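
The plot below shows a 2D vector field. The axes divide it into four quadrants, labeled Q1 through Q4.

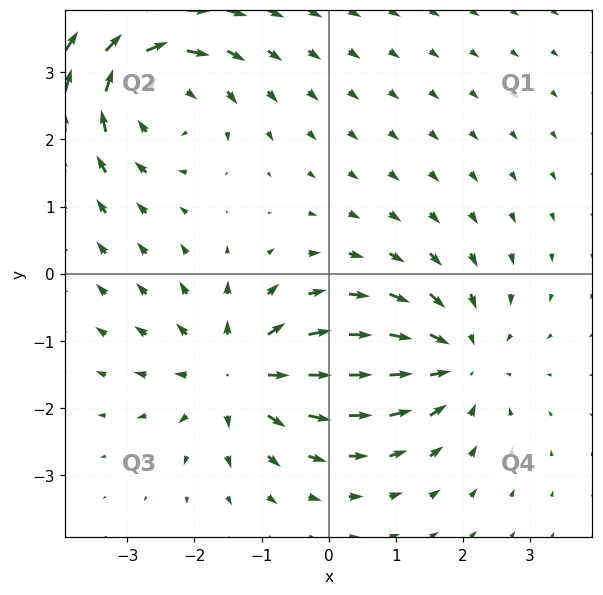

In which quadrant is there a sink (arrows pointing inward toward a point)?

Q4

The sink sits at approximately (1.9, -1.3), which lies in quadrant Q4. The divergence there is about -4, negative as expected for a sink.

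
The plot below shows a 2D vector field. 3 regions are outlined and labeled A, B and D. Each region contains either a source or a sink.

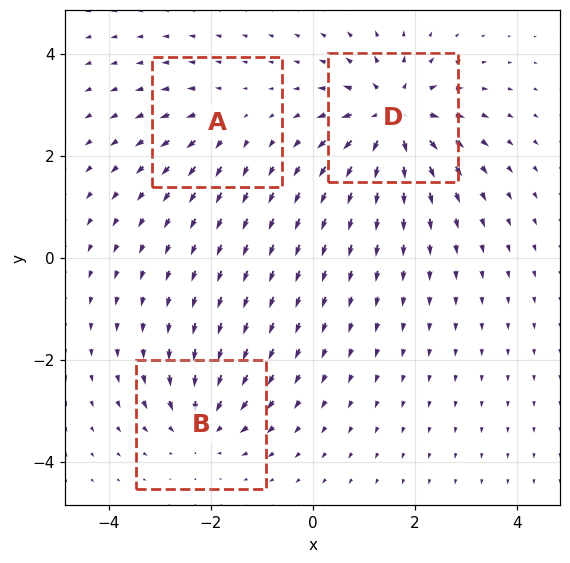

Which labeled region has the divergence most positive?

D

Divergence at each region's feature centre — A: about +3, B: about -4, D: about +6. Region D is most positive.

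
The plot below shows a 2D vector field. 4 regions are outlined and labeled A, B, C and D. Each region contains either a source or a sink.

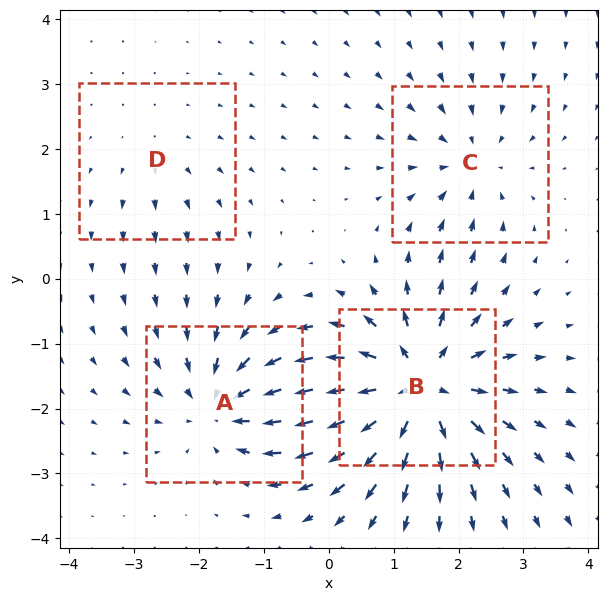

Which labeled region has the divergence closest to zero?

D

Divergence at each region's feature centre — A: about -5, B: about +8, C: about -4, D: about +2. Region D is closest to zero.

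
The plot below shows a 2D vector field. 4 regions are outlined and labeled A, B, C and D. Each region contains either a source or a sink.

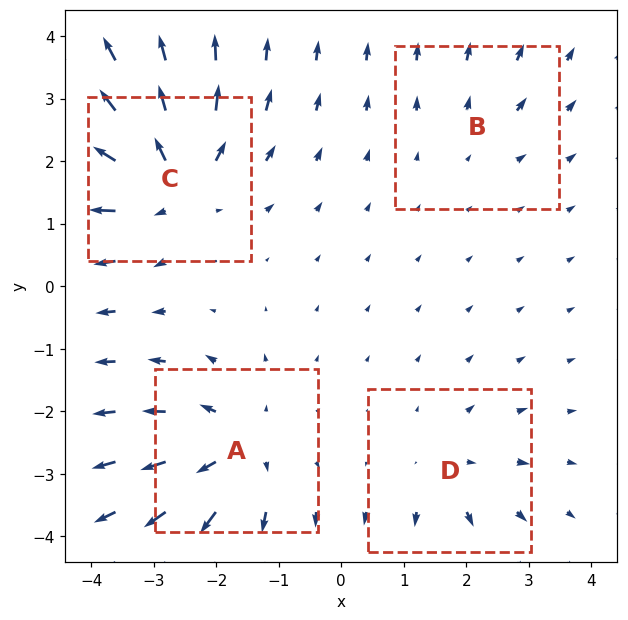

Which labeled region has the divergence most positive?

Divergence at each region's feature centre — A: about +5, B: about +2, C: about +7, D: about +3. Region C is most positive.

C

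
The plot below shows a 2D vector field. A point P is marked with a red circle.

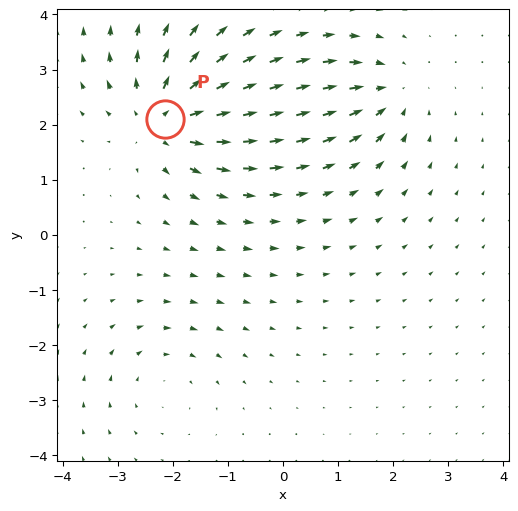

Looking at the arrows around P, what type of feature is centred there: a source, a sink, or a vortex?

source

At P (-2.1, 2.1) the arrows spread outward. Divergence about +5, curl ≈0 — positive divergence with near-zero curl is a source.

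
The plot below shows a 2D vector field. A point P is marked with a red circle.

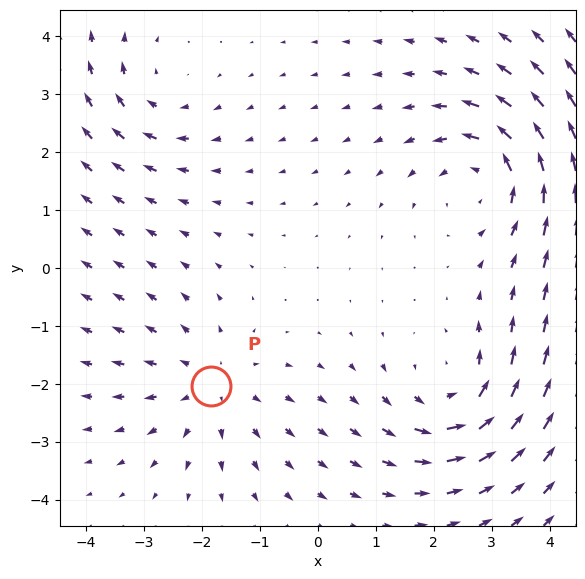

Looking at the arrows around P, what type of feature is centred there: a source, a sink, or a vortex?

At P (-1.8, -2.0) the arrows spread outward. Divergence about +3, curl ≈0 — positive divergence with near-zero curl is a source.

source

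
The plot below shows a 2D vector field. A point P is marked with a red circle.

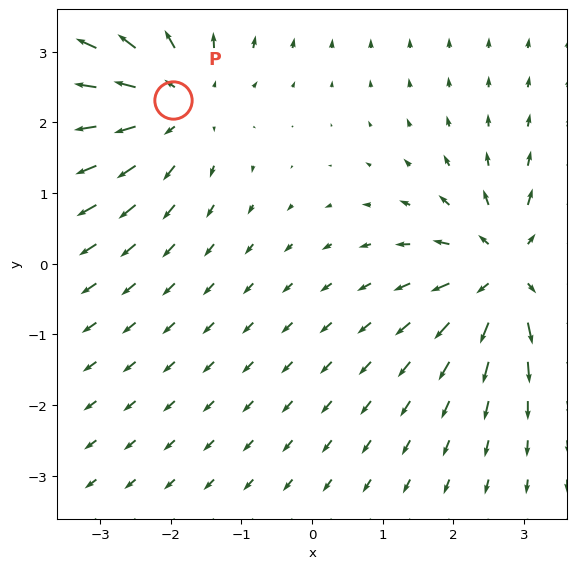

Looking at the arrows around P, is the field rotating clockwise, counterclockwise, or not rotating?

not rotating

Near P at (-2.0, 2.3) the arrows show no circulation. The curl there is ≈0.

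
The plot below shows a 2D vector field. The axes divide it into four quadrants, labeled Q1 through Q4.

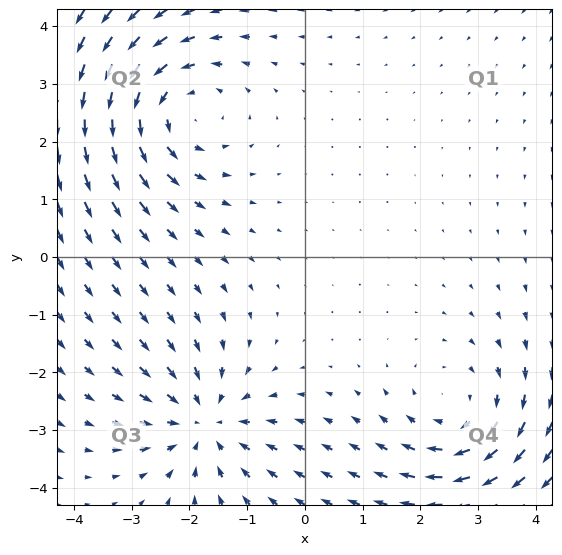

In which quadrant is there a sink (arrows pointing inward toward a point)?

The sink sits at approximately (-1.7, -2.9), which lies in quadrant Q3. The divergence there is about -3, negative as expected for a sink.

Q3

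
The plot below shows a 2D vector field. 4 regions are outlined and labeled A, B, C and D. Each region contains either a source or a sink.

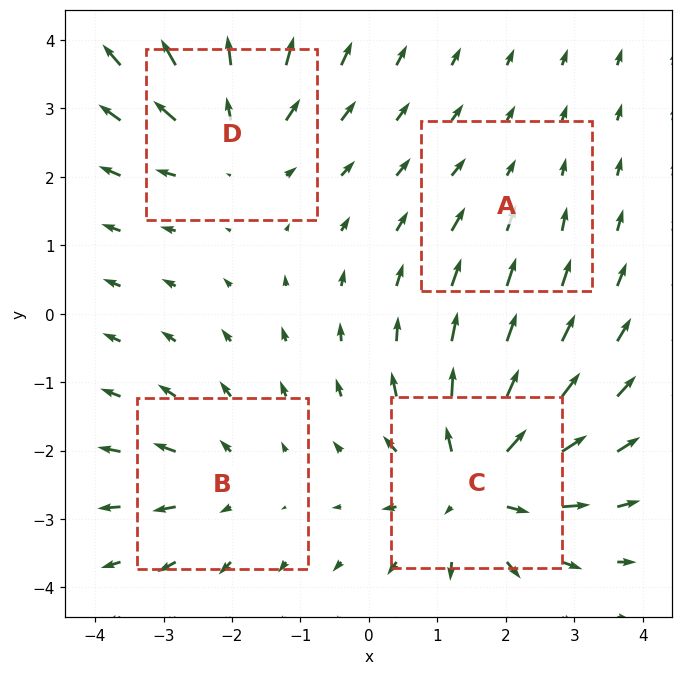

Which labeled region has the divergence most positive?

C

Divergence at each region's feature centre — A: about -2, B: about +3, C: about +7, D: about +5. Region C is most positive.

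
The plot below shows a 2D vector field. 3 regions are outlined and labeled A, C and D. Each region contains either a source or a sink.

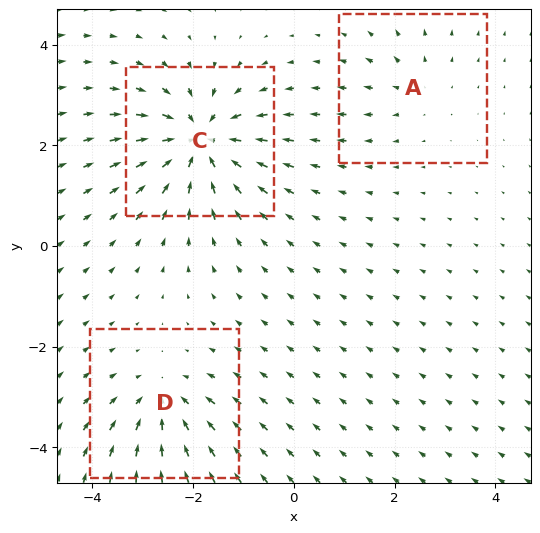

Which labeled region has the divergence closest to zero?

A

Divergence at each region's feature centre — A: about +2, C: about -6, D: about -4. Region A is closest to zero.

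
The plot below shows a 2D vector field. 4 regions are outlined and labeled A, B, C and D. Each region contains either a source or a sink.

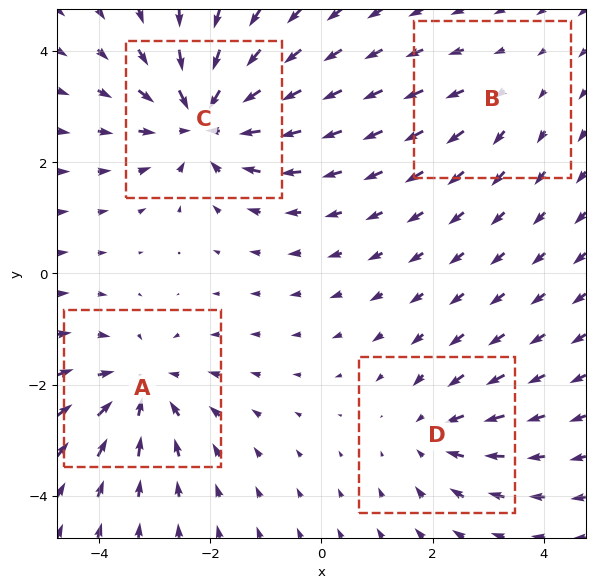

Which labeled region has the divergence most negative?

C

Divergence at each region's feature centre — A: about -4, B: about +2, C: about -6, D: about -3. Region C is most negative.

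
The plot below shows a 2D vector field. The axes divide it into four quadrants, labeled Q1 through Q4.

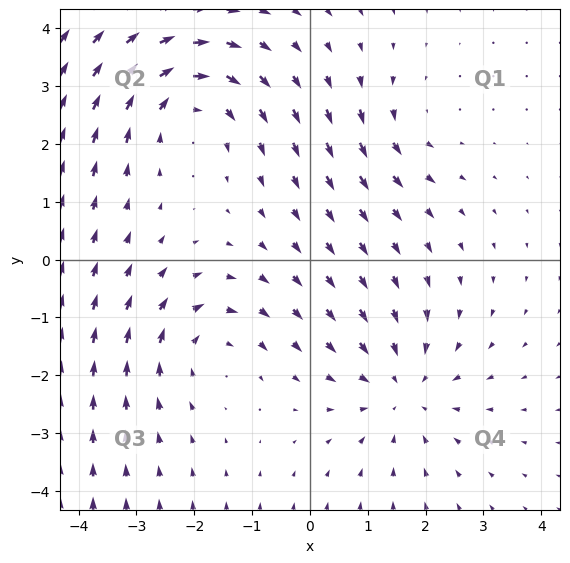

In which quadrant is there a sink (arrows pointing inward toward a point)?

The sink sits at approximately (1.6, -2.3), which lies in quadrant Q4. The divergence there is about -4, negative as expected for a sink.

Q4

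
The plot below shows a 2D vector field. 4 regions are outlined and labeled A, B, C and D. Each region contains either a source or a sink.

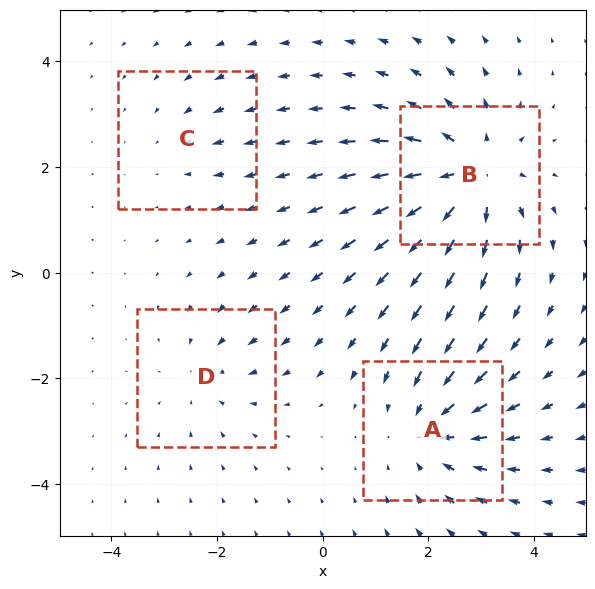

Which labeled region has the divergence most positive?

Divergence at each region's feature centre — A: about -4, B: about +6, C: about -2, D: about -3. Region B is most positive.

B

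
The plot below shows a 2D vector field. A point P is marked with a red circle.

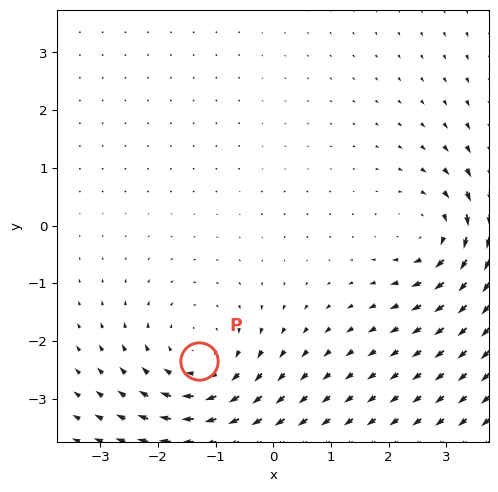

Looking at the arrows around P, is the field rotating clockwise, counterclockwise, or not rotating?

clockwise

Near P at (-1.3, -2.3) the arrows circulate clockwise. The curl (z-component) there is about -3; negative curl means clockwise rotation.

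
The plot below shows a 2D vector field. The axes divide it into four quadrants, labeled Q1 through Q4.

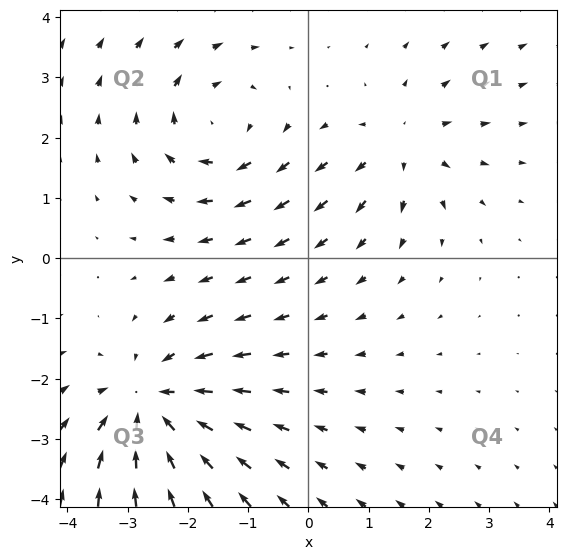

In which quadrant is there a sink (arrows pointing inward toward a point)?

The sink sits at approximately (-2.6, -2.5), which lies in quadrant Q3. The divergence there is about -4, negative as expected for a sink.

Q3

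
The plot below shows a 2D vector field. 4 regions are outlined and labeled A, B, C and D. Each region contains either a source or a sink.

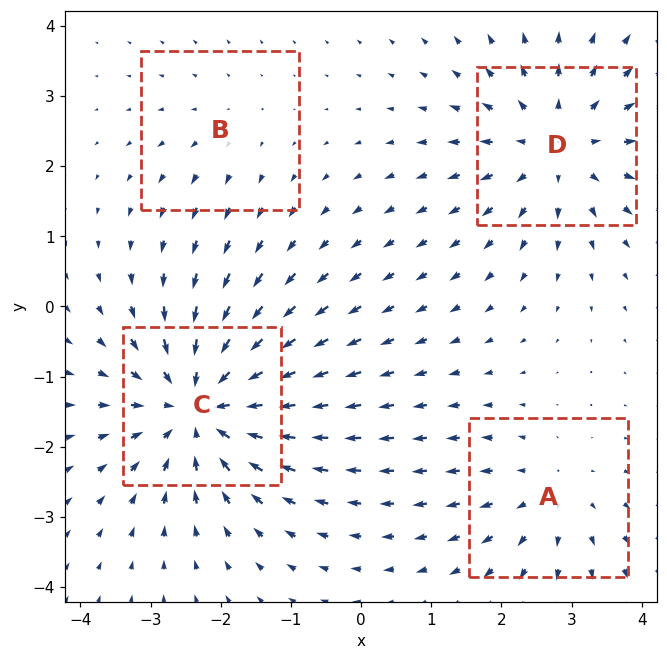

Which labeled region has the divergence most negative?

C

Divergence at each region's feature centre — A: about +3, B: about +2, C: about -6, D: about +5. Region C is most negative.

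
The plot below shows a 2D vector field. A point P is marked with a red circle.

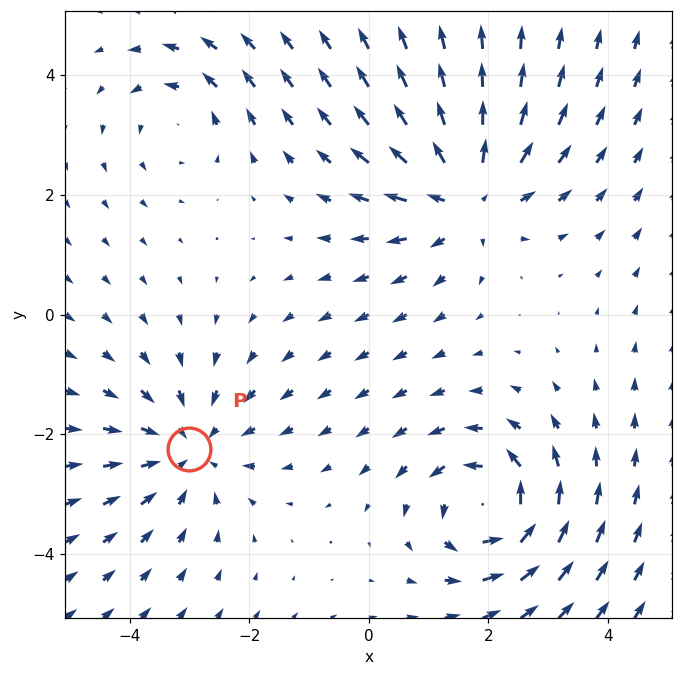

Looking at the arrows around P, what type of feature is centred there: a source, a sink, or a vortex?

At P (-3.0, -2.3) the arrows converge inward. Divergence about -3, curl ≈0 — negative divergence with near-zero curl is a sink.

sink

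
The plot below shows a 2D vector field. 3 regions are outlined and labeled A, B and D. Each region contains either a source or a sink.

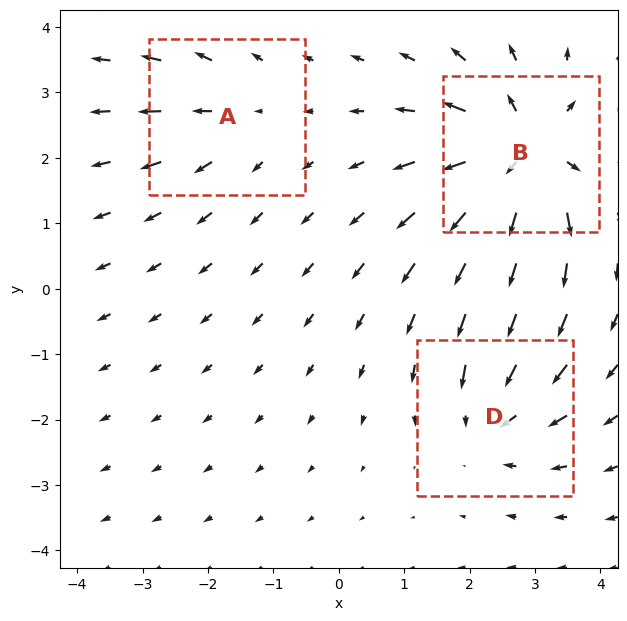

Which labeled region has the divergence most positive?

Divergence at each region's feature centre — A: about +3, B: about +6, D: about -4. Region B is most positive.

B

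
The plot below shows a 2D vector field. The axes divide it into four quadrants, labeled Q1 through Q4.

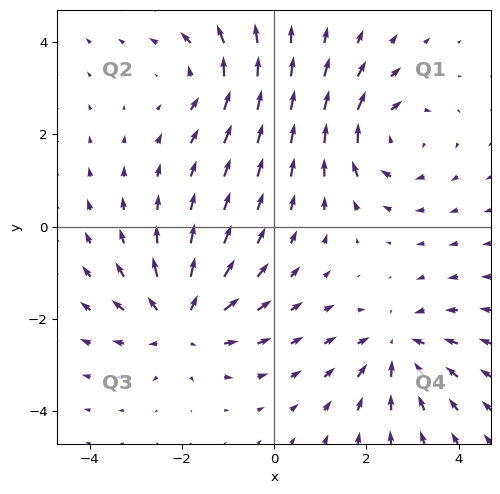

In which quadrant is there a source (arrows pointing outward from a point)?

The source sits at approximately (-2.0, -2.1), which lies in quadrant Q3. The divergence there is about +5, positive as expected for a source.

Q3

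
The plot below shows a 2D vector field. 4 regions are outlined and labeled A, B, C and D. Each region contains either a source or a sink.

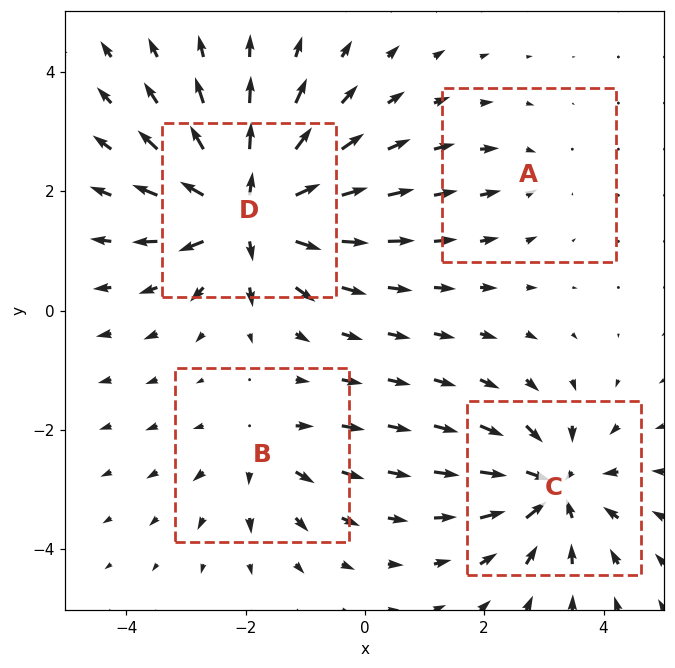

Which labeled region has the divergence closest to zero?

A

Divergence at each region's feature centre — A: about -2, B: about +4, C: about -6, D: about +9. Region A is closest to zero.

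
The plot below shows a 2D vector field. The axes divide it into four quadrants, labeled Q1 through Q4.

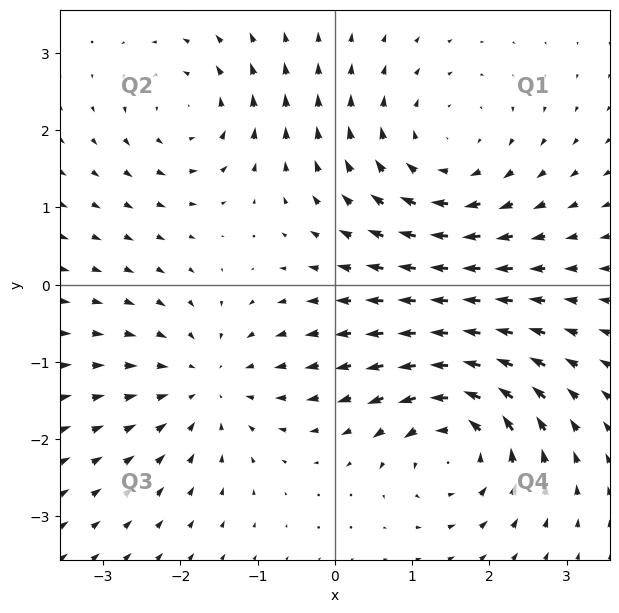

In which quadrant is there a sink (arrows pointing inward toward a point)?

The sink sits at approximately (-1.6, -1.3), which lies in quadrant Q3. The divergence there is about -4, negative as expected for a sink.

Q3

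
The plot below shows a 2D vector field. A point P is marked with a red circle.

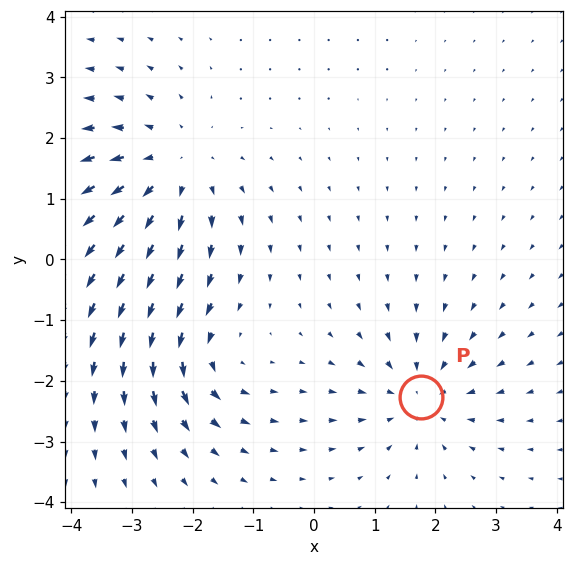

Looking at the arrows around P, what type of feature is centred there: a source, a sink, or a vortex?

At P (1.8, -2.3) the arrows converge inward. Divergence about -4, curl ≈0 — negative divergence with near-zero curl is a sink.

sink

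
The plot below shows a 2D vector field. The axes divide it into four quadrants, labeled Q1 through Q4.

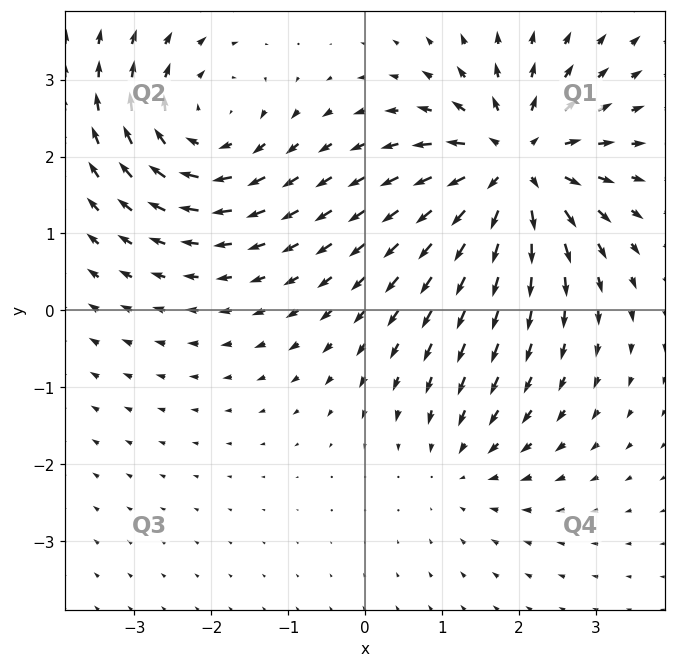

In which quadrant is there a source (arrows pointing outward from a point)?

The source sits at approximately (1.9, 1.9), which lies in quadrant Q1. The divergence there is about +6, positive as expected for a source.

Q1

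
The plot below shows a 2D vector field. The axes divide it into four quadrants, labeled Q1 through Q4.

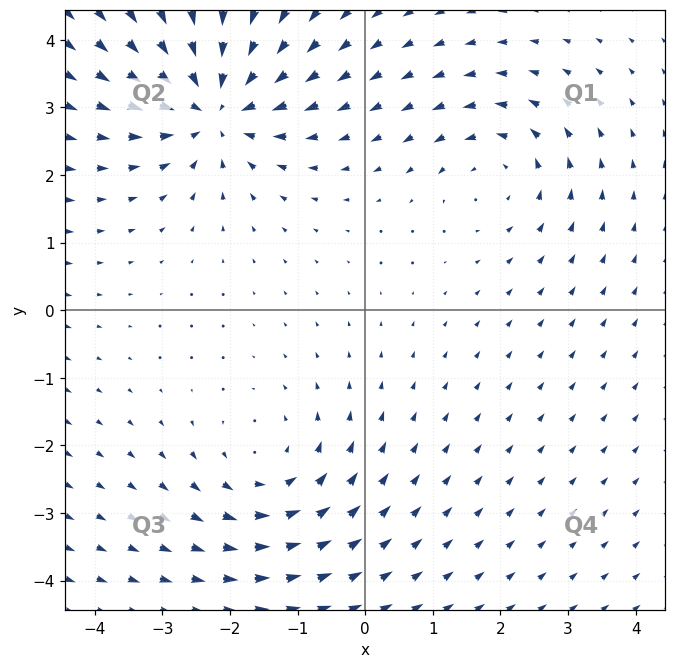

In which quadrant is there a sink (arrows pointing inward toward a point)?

The sink sits at approximately (-2.2, 3.0), which lies in quadrant Q2. The divergence there is about -5, negative as expected for a sink.

Q2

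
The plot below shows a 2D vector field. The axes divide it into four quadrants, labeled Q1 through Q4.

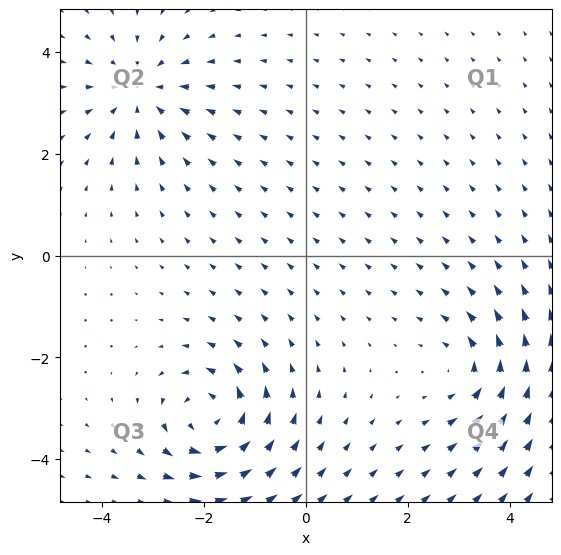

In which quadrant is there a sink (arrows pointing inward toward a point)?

Q2

The sink sits at approximately (-3.3, 3.2), which lies in quadrant Q2. The divergence there is about -4, negative as expected for a sink.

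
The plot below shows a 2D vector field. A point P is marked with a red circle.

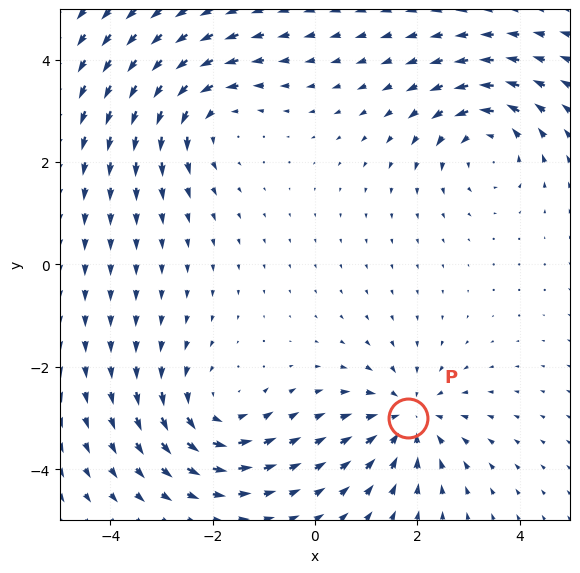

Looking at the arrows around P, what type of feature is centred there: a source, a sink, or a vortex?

sink

At P (1.8, -3.0) the arrows converge inward. Divergence about -4, curl ≈0 — negative divergence with near-zero curl is a sink.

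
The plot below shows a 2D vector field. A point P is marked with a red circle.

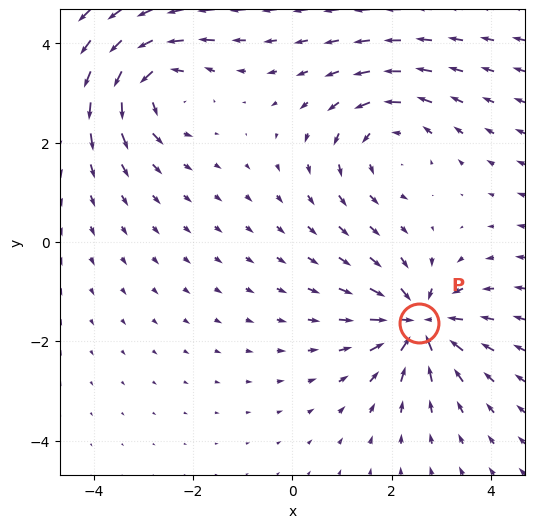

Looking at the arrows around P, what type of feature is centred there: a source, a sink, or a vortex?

sink

At P (2.5, -1.6) the arrows converge inward. Divergence about -5, curl ≈0 — negative divergence with near-zero curl is a sink.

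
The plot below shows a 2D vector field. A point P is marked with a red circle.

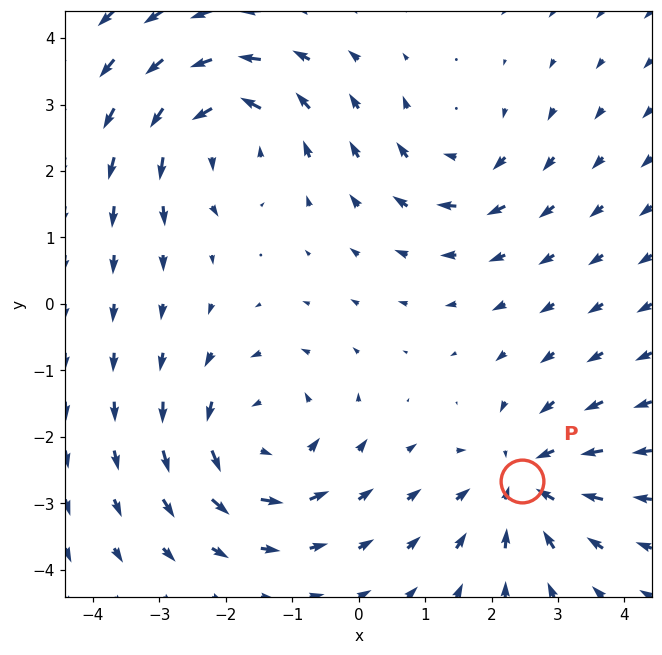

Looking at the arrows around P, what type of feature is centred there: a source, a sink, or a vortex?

sink

At P (2.5, -2.7) the arrows converge inward. Divergence about -5, curl ≈0 — negative divergence with near-zero curl is a sink.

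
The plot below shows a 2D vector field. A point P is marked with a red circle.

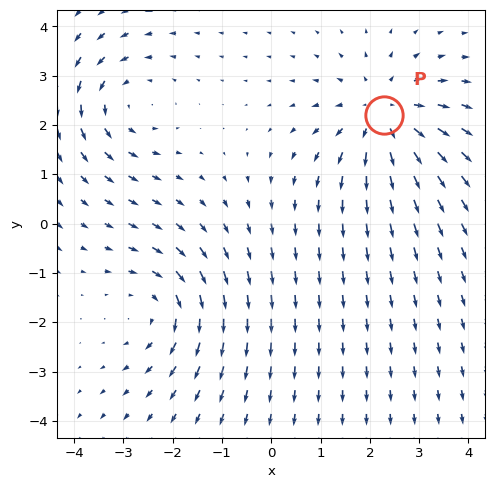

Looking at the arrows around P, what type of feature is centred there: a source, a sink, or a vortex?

source

At P (2.3, 2.2) the arrows spread outward. Divergence about +4, curl ≈0 — positive divergence with near-zero curl is a source.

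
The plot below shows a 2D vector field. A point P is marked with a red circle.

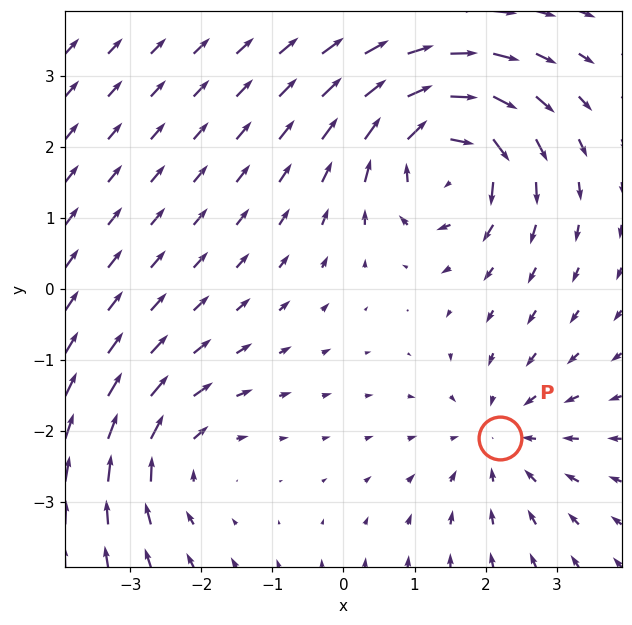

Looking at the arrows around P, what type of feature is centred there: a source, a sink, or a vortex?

At P (2.2, -2.1) the arrows converge inward. Divergence about -3, curl ≈0 — negative divergence with near-zero curl is a sink.

sink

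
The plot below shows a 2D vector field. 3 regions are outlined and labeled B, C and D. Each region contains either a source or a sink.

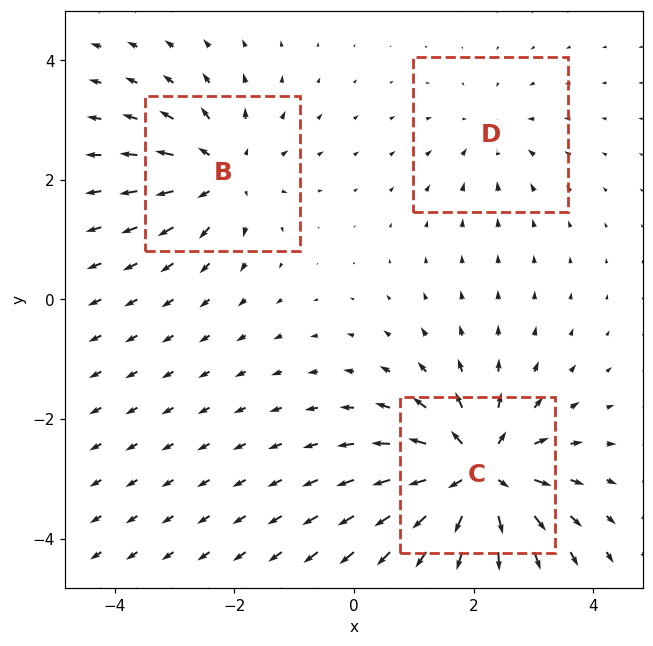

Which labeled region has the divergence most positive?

Divergence at each region's feature centre — B: about +4, C: about +6, D: about -2. Region C is most positive.

C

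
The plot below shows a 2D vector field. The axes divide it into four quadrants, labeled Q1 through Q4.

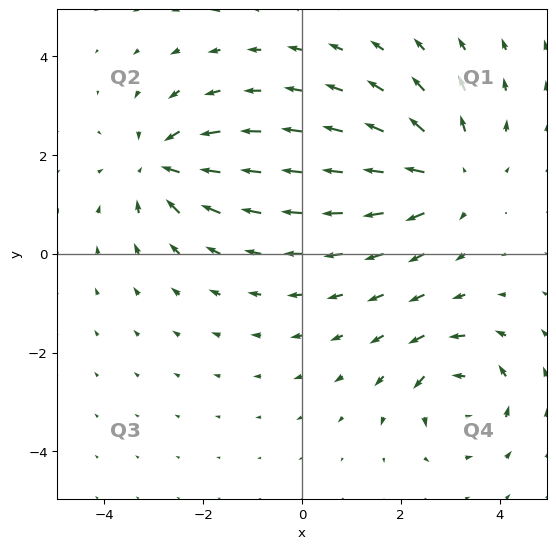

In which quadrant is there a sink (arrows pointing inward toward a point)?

The sink sits at approximately (-2.8, 1.8), which lies in quadrant Q2. The divergence there is about -4, negative as expected for a sink.

Q2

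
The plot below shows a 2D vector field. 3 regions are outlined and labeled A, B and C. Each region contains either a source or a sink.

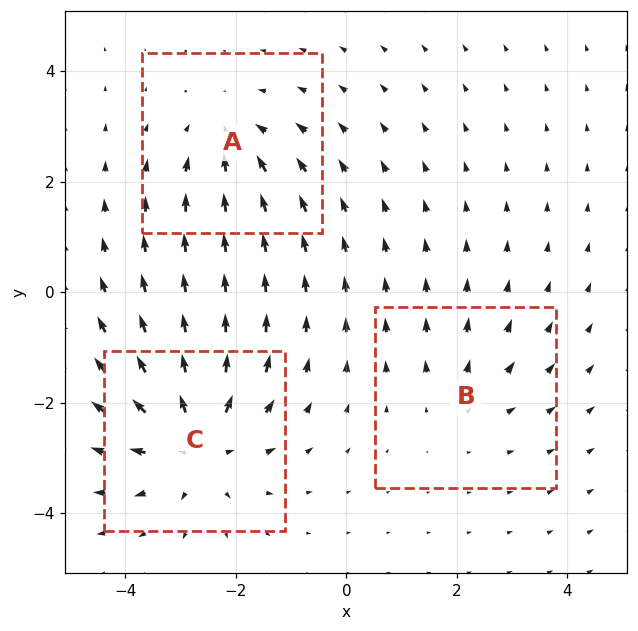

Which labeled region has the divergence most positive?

C

Divergence at each region's feature centre — A: about -3, B: about +2, C: about +4. Region C is most positive.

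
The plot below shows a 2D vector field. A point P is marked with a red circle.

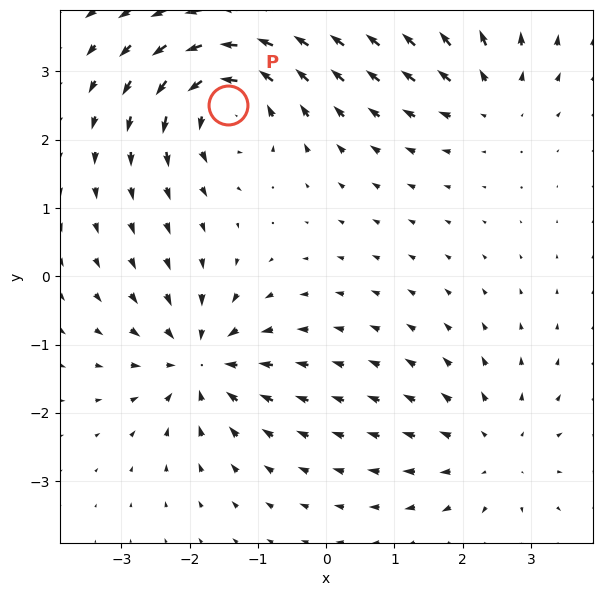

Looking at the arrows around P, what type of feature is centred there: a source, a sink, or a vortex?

At P (-1.4, 2.5) the arrows circulate counterclockwise. Divergence ≈0, curl about +7 — near-zero divergence with nonzero curl is a vortex.

vortex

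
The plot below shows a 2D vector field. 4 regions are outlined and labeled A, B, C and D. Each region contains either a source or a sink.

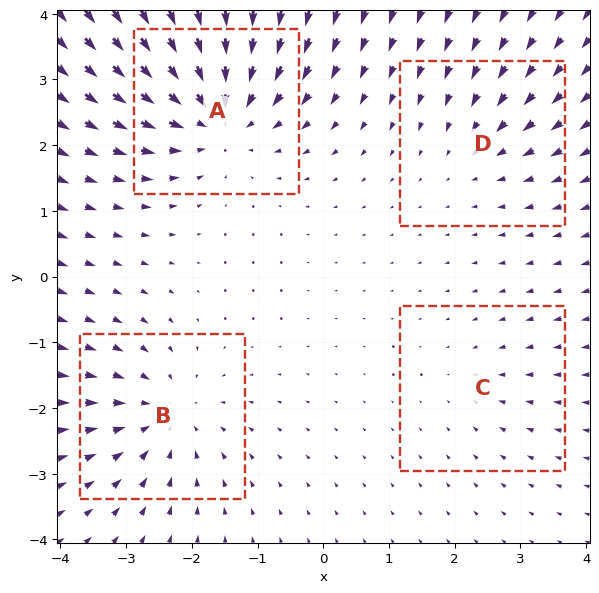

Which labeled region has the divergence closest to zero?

Divergence at each region's feature centre — A: about -7, B: about -5, C: about -2, D: about -3. Region C is closest to zero.

C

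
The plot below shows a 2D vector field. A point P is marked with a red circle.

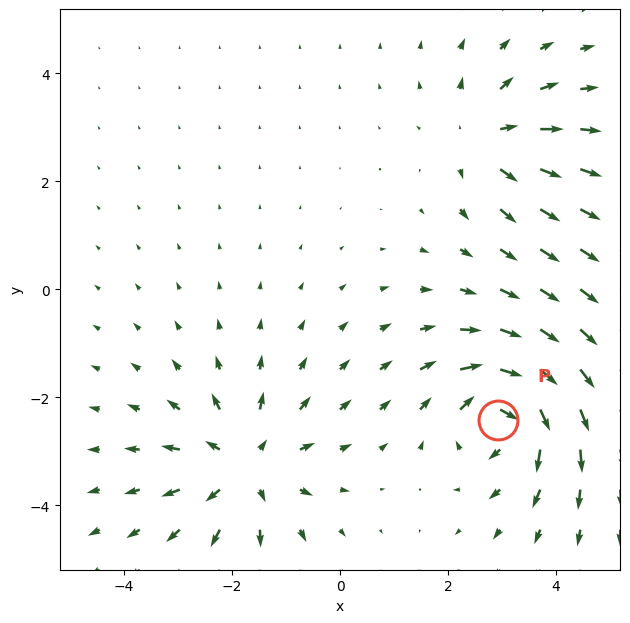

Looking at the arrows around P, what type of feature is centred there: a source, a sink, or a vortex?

vortex

At P (2.9, -2.4) the arrows circulate clockwise. Divergence ≈0, curl about -6 — near-zero divergence with nonzero curl is a vortex.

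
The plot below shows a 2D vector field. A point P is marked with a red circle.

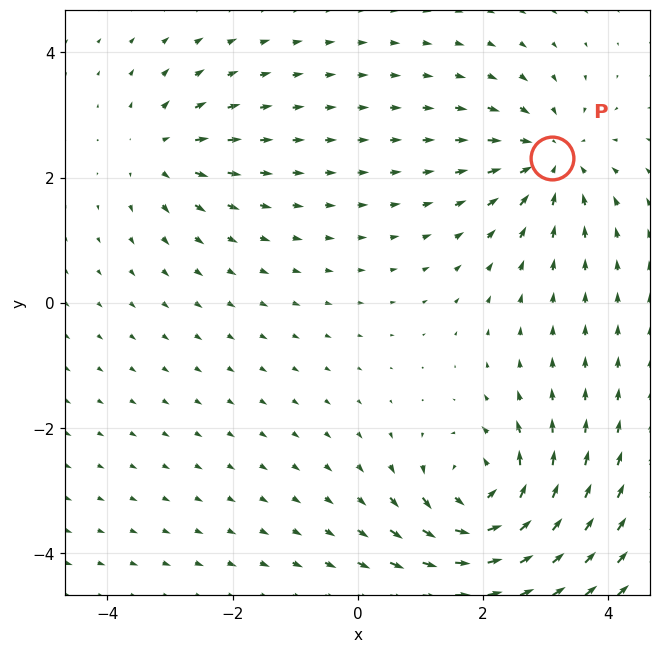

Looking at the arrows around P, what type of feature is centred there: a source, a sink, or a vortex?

sink

At P (3.1, 2.3) the arrows converge inward. Divergence about -4, curl ≈0 — negative divergence with near-zero curl is a sink.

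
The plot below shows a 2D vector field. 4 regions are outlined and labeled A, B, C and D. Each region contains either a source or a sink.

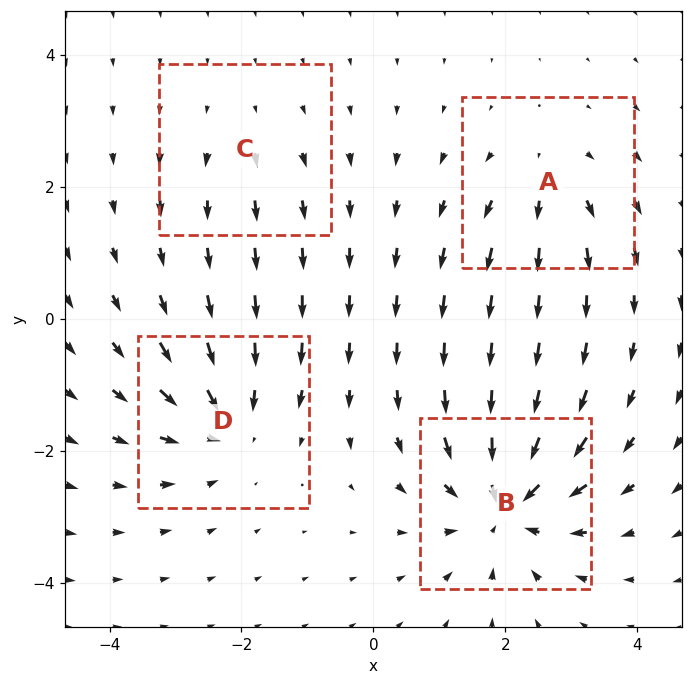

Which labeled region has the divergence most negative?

B

Divergence at each region's feature centre — A: about +4, B: about -7, C: about +2, D: about -5. Region B is most negative.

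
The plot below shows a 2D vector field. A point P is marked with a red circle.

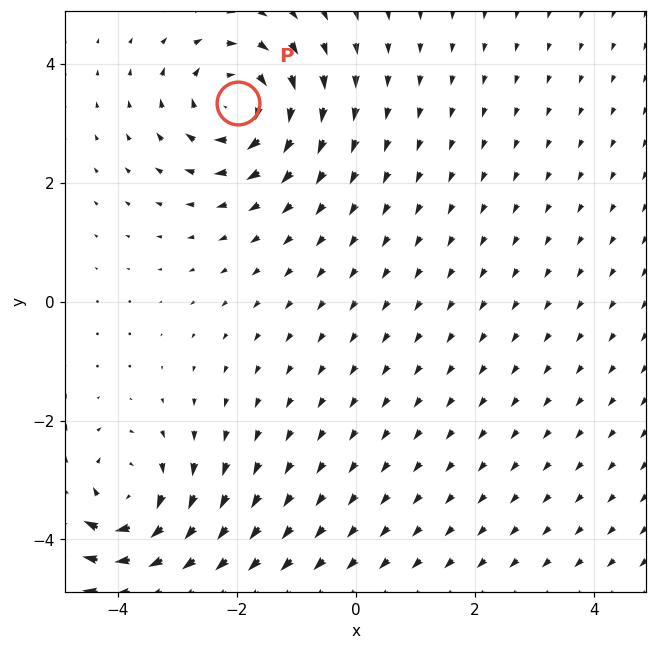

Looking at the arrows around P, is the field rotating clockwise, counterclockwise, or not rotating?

Near P at (-2.0, 3.3) the arrows circulate clockwise. The curl (z-component) there is about -5; negative curl means clockwise rotation.

clockwise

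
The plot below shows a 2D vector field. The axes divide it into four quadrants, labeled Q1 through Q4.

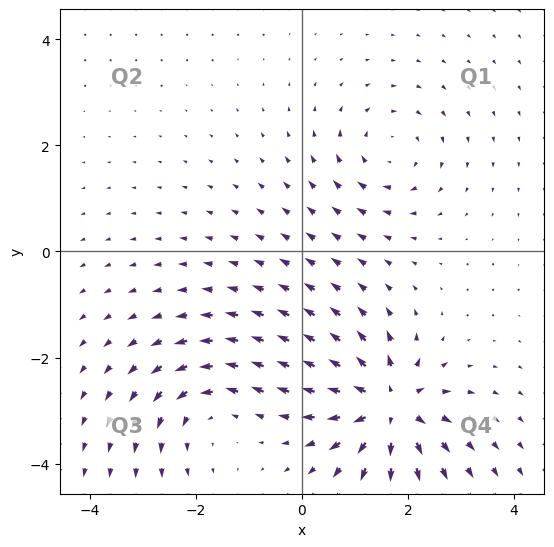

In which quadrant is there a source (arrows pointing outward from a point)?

The source sits at approximately (1.6, -2.9), which lies in quadrant Q4. The divergence there is about +7, positive as expected for a source.

Q4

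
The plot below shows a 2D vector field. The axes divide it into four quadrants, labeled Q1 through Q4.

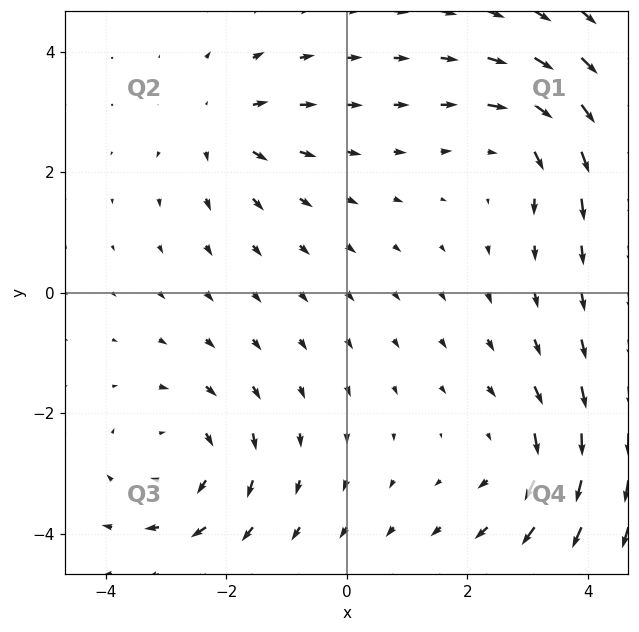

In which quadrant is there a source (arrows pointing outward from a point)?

Q2

The source sits at approximately (-2.1, 2.7), which lies in quadrant Q2. The divergence there is about +3, positive as expected for a source.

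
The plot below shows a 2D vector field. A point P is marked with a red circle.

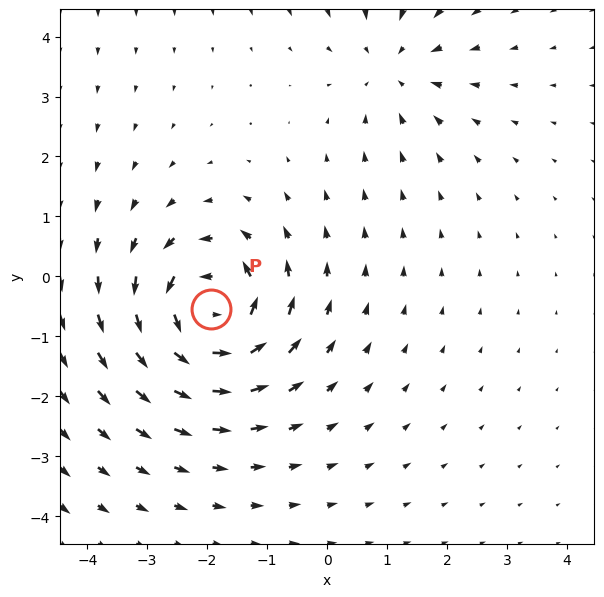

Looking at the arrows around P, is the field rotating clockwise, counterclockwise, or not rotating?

counterclockwise

Near P at (-1.9, -0.5) the arrows circulate counterclockwise. The curl (z-component) there is about +6; positive curl means counterclockwise rotation.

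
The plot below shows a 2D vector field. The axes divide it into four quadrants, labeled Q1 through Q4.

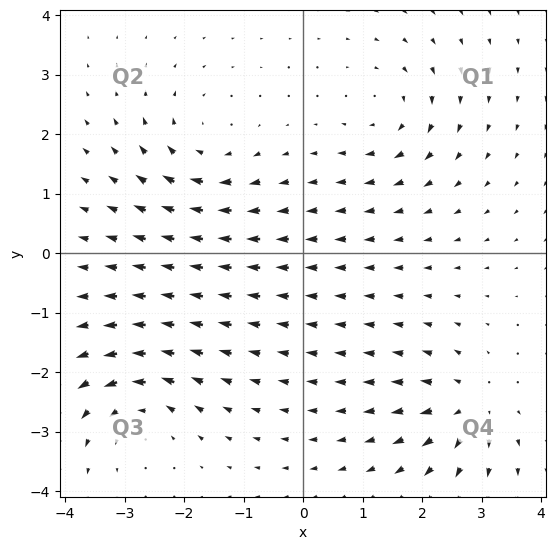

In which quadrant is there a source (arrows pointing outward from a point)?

Q4

The source sits at approximately (2.8, -2.6), which lies in quadrant Q4. The divergence there is about +5, positive as expected for a source.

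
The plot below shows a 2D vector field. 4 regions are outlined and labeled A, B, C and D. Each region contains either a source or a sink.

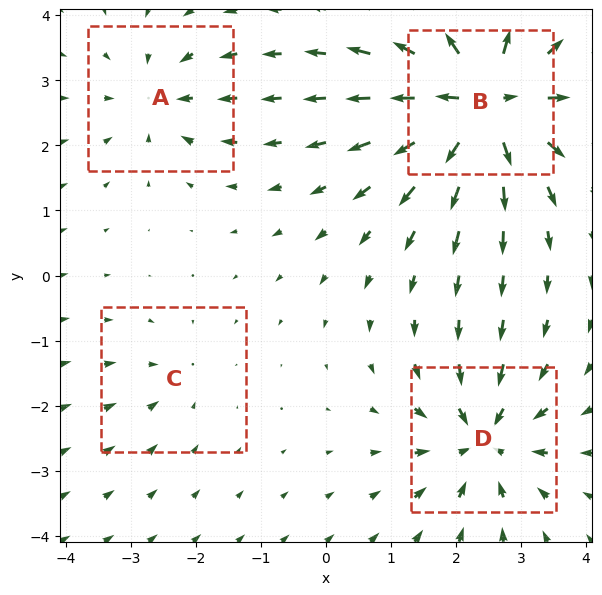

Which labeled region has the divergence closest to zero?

C

Divergence at each region's feature centre — A: about -4, B: about +9, C: about -2, D: about -6. Region C is closest to zero.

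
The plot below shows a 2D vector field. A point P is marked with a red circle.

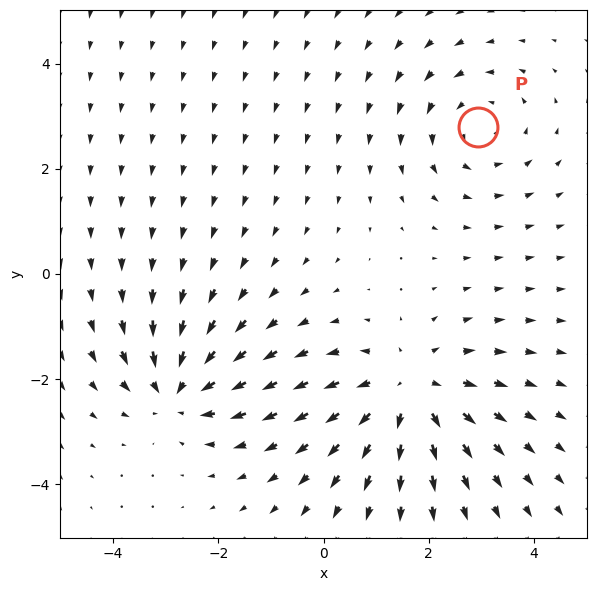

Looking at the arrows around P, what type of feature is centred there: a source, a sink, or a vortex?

vortex

At P (2.9, 2.8) the arrows circulate counterclockwise. Divergence ≈0, curl about +2 — near-zero divergence with nonzero curl is a vortex.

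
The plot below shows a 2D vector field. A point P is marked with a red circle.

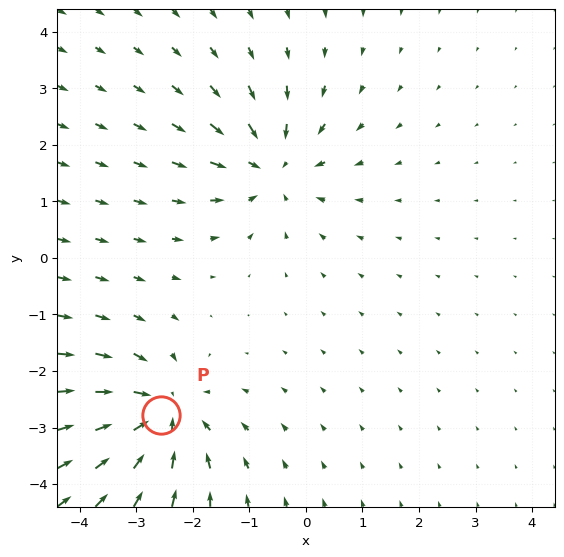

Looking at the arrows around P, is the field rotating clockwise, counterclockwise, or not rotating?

not rotating

Near P at (-2.6, -2.8) the arrows show no circulation. The curl there is ≈0.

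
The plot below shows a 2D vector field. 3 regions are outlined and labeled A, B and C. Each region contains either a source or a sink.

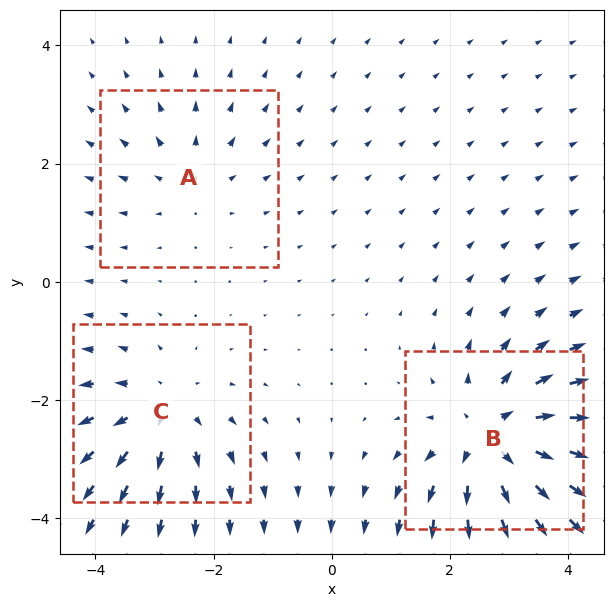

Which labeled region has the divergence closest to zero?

Divergence at each region's feature centre — A: about +2, B: about +5, C: about +3. Region A is closest to zero.

A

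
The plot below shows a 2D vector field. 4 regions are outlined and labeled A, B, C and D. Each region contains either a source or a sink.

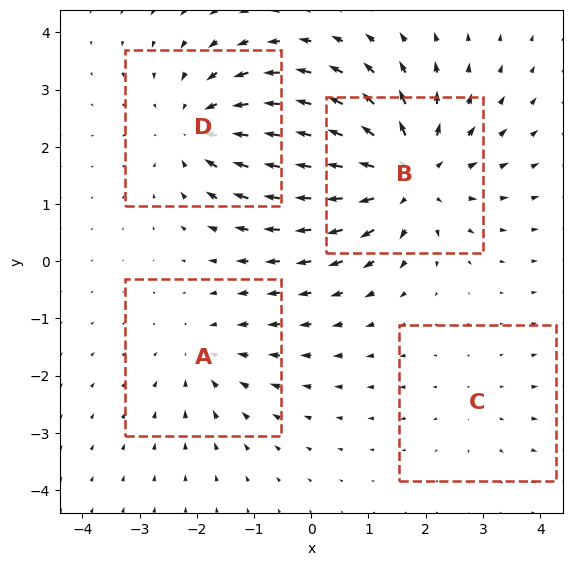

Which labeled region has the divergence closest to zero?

Divergence at each region's feature centre — A: about -3, B: about +6, C: about +2, D: about -4. Region C is closest to zero.

C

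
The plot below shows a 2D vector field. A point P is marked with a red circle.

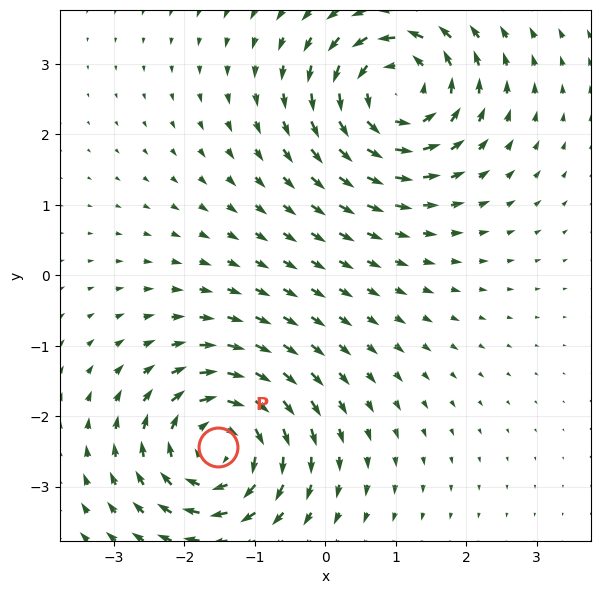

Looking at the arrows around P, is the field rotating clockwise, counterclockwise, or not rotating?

Near P at (-1.5, -2.4) the arrows circulate clockwise. The curl (z-component) there is about -6; negative curl means clockwise rotation.

clockwise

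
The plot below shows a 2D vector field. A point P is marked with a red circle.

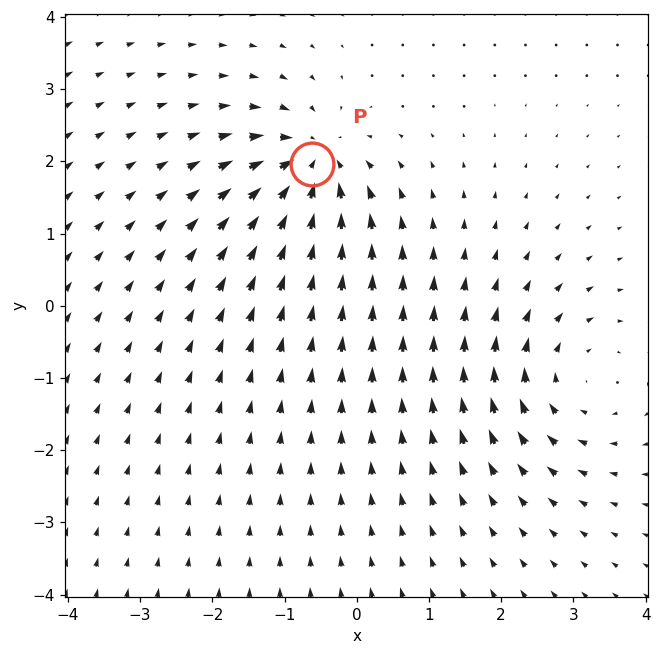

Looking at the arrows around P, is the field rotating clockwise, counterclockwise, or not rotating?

not rotating

Near P at (-0.6, 2.0) the arrows show no circulation. The curl there is ≈0.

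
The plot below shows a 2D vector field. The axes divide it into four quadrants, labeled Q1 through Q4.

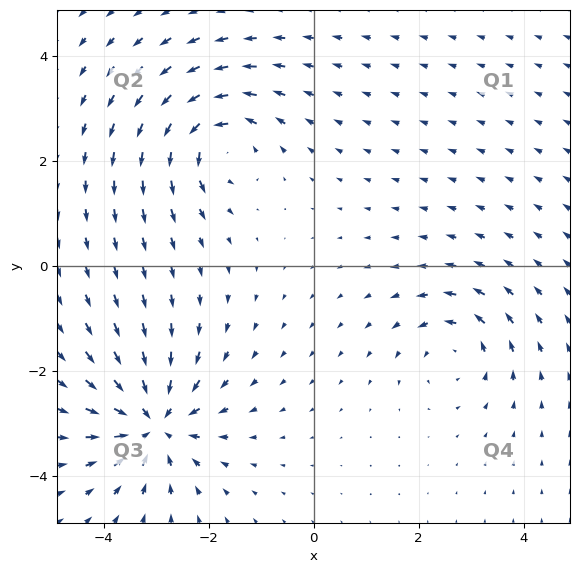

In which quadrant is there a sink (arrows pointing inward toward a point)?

The sink sits at approximately (-3.0, -3.0), which lies in quadrant Q3. The divergence there is about -5, negative as expected for a sink.

Q3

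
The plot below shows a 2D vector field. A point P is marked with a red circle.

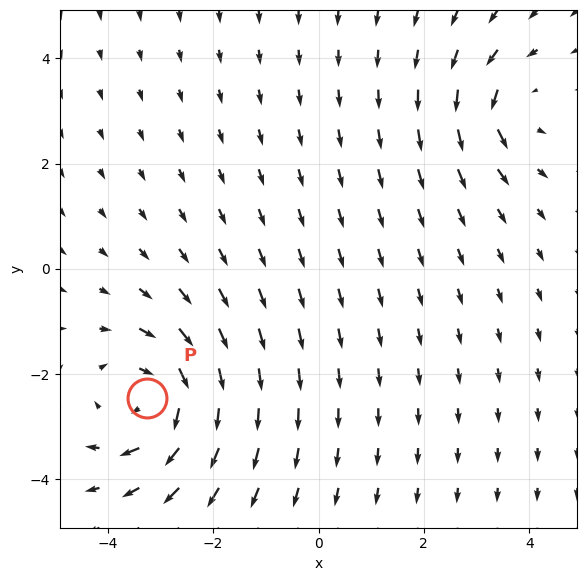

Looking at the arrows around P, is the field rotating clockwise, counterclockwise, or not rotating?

Near P at (-3.3, -2.4) the arrows circulate clockwise. The curl (z-component) there is about -5; negative curl means clockwise rotation.

clockwise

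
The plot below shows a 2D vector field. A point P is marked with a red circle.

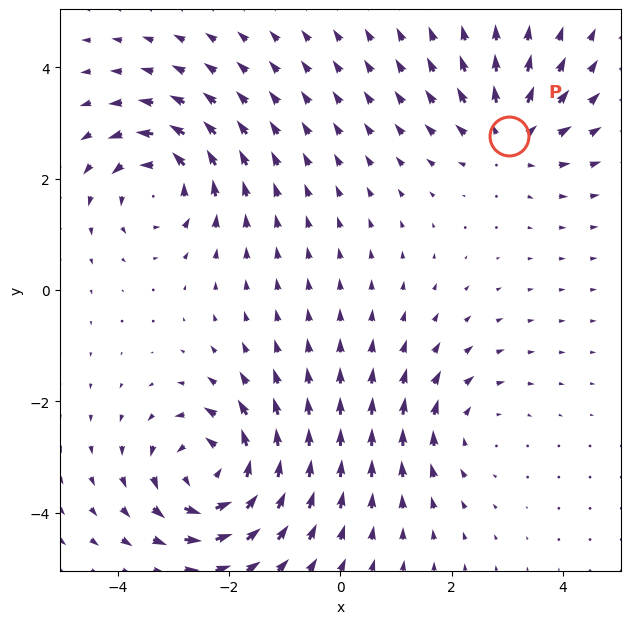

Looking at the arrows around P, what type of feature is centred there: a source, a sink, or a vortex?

source

At P (3.0, 2.8) the arrows spread outward. Divergence about +4, curl ≈0 — positive divergence with near-zero curl is a source.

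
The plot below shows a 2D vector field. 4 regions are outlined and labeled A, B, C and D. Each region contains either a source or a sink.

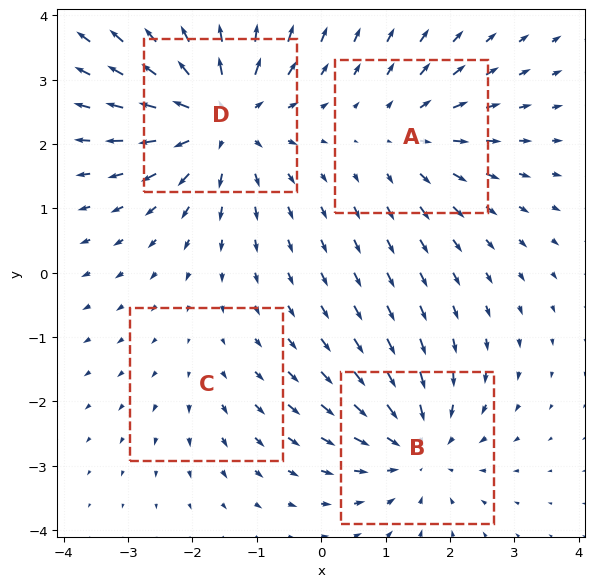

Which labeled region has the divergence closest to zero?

C

Divergence at each region's feature centre — A: about +3, B: about -4, C: about +2, D: about +6. Region C is closest to zero.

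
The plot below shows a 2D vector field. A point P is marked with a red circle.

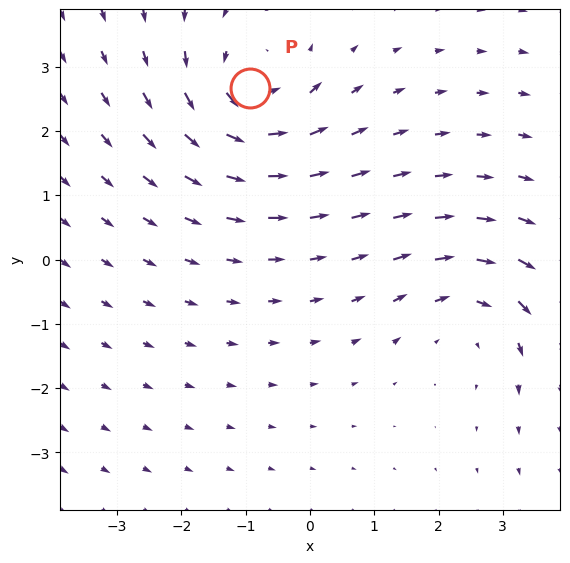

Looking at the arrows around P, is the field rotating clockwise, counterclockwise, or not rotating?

counterclockwise

Near P at (-0.9, 2.7) the arrows circulate counterclockwise. The curl (z-component) there is about +4; positive curl means counterclockwise rotation.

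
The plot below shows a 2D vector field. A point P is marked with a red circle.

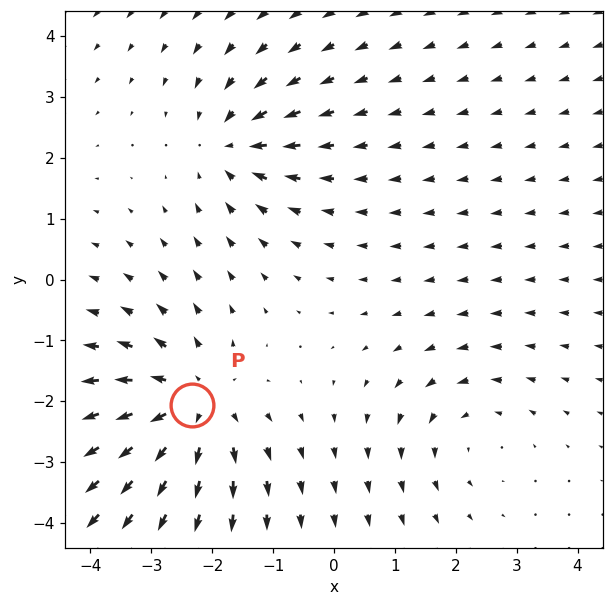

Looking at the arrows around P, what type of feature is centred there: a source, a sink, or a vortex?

At P (-2.3, -2.1) the arrows spread outward. Divergence about +4, curl ≈0 — positive divergence with near-zero curl is a source.

source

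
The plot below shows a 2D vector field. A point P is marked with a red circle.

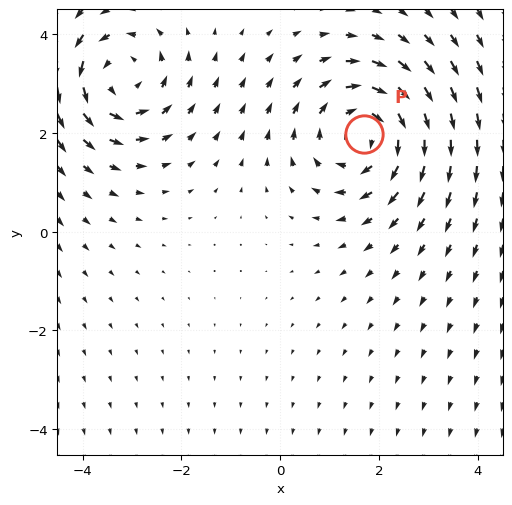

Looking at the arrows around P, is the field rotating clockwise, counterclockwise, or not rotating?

Near P at (1.7, 2.0) the arrows circulate clockwise. The curl (z-component) there is about -4; negative curl means clockwise rotation.

clockwise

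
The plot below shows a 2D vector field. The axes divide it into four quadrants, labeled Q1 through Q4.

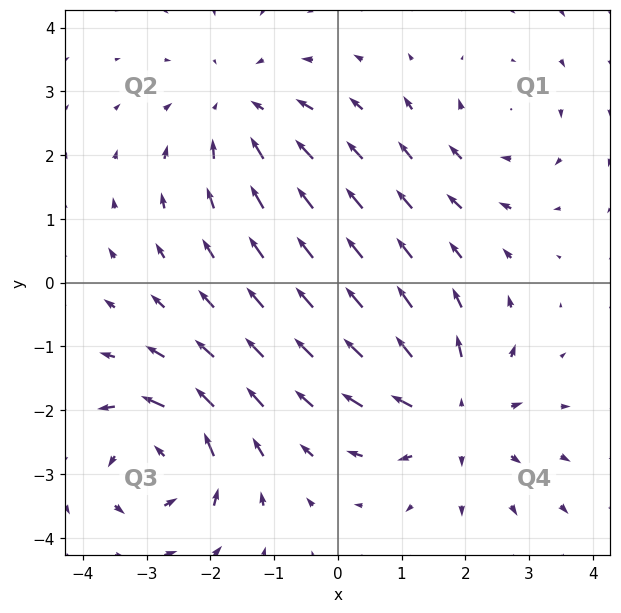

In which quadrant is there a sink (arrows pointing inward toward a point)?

The sink sits at approximately (-1.5, 2.7), which lies in quadrant Q2. The divergence there is about -3, negative as expected for a sink.

Q2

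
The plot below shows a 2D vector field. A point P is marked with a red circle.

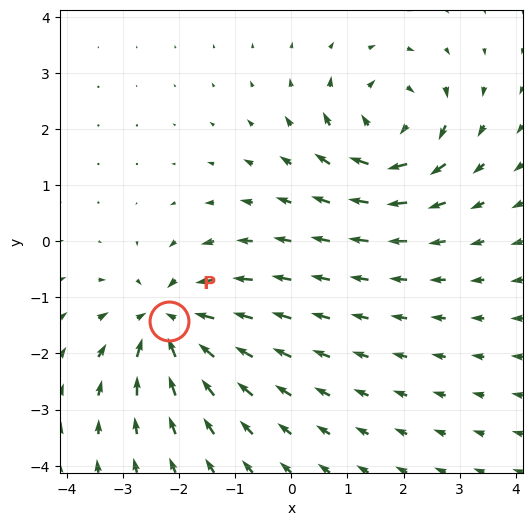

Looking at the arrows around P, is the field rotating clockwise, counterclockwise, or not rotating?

Near P at (-2.2, -1.4) the arrows show no circulation. The curl there is ≈0.

not rotating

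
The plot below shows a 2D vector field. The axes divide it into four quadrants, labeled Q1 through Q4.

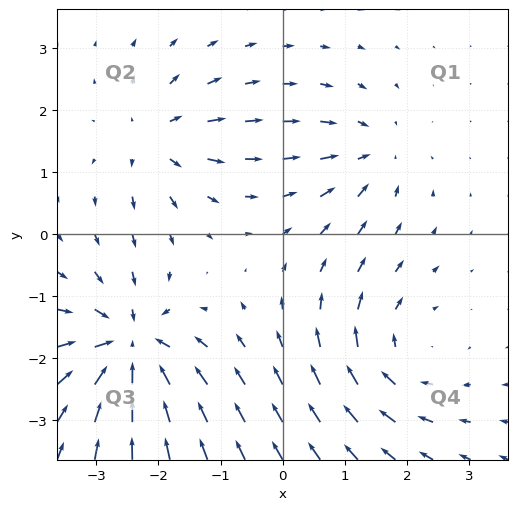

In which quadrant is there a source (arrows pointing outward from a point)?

The source sits at approximately (-2.0, 1.5), which lies in quadrant Q2. The divergence there is about +4, positive as expected for a source.

Q2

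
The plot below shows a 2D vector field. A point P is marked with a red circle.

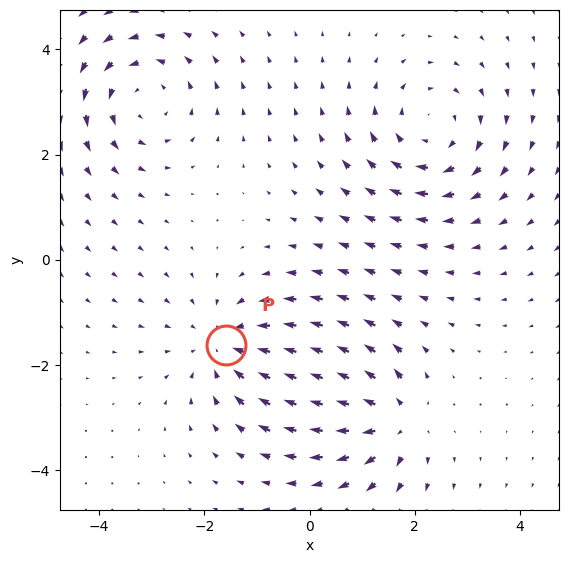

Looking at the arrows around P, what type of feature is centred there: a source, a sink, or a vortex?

sink

At P (-1.6, -1.6) the arrows converge inward. Divergence about -4, curl ≈0 — negative divergence with near-zero curl is a sink.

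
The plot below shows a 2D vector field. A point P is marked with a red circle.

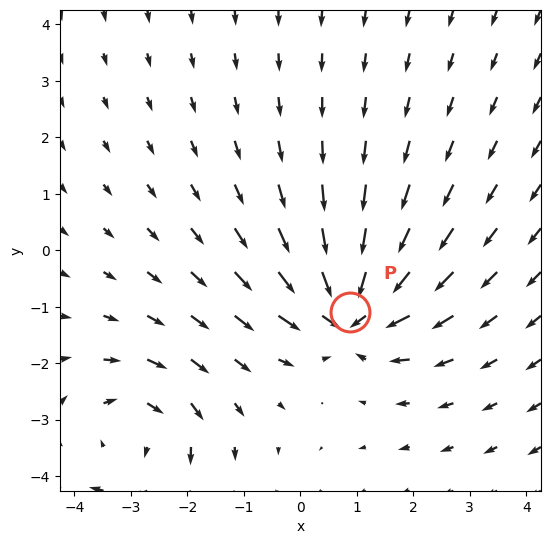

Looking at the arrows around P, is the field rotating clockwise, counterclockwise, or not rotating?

Near P at (0.9, -1.1) the arrows show no circulation. The curl there is ≈0.

not rotating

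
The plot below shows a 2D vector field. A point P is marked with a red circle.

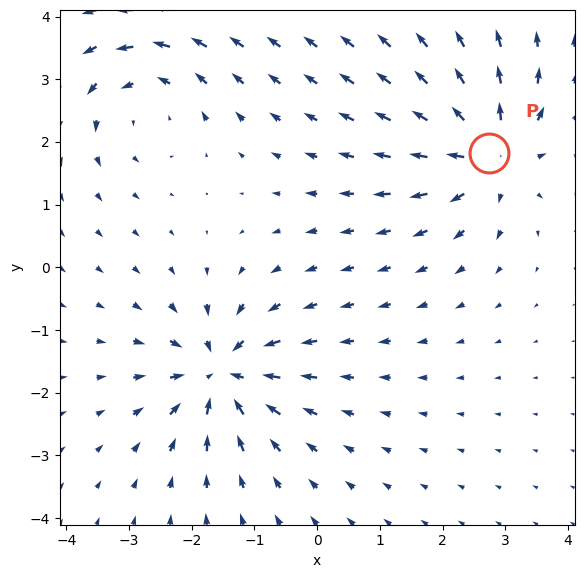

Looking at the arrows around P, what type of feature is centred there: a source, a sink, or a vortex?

source

At P (2.7, 1.8) the arrows spread outward. Divergence about +4, curl ≈0 — positive divergence with near-zero curl is a source.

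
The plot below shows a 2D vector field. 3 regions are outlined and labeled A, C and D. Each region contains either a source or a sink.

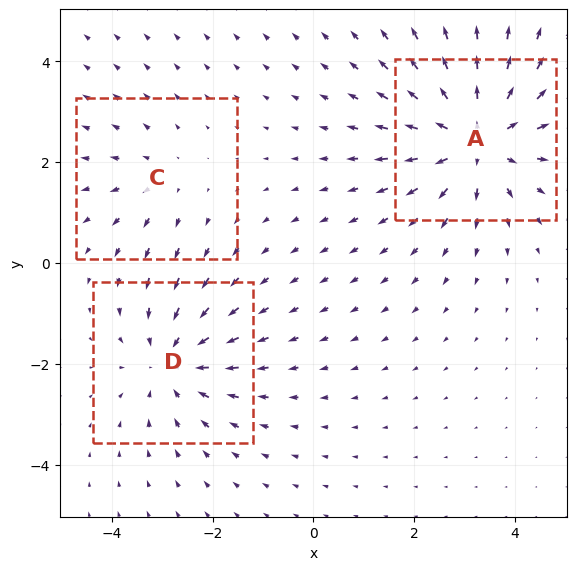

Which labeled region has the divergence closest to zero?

C

Divergence at each region's feature centre — A: about +4, C: about +2, D: about -3. Region C is closest to zero.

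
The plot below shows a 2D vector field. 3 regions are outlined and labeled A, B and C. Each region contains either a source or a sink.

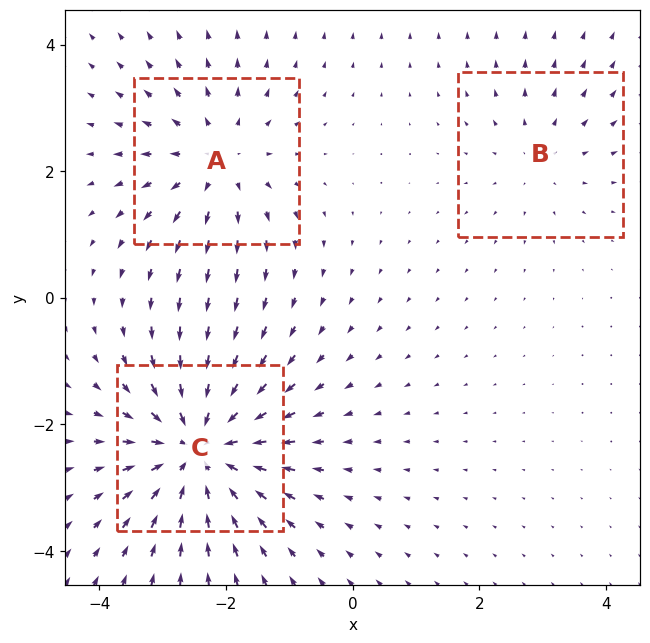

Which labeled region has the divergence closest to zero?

Divergence at each region's feature centre — A: about +3, B: about +2, C: about -4. Region B is closest to zero.

B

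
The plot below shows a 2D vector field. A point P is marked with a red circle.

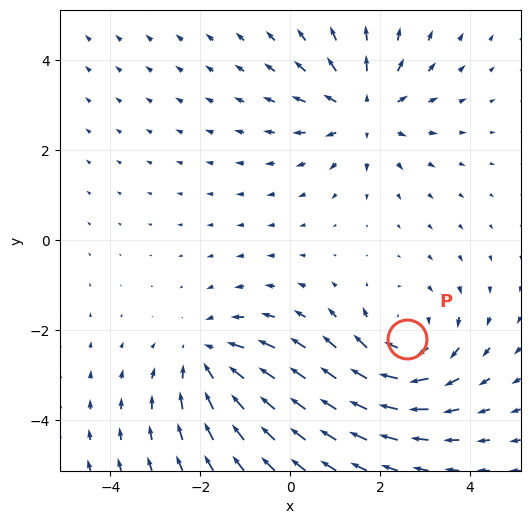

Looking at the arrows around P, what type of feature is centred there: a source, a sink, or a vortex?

At P (2.6, -2.2) the arrows circulate clockwise. Divergence ≈0, curl about -4 — near-zero divergence with nonzero curl is a vortex.

vortex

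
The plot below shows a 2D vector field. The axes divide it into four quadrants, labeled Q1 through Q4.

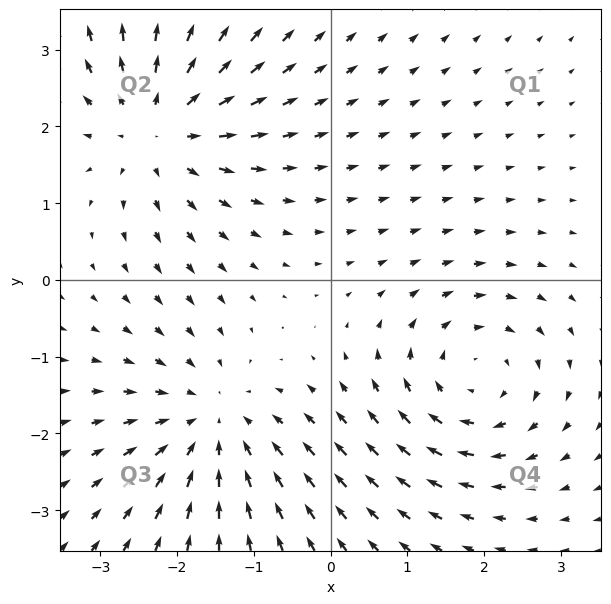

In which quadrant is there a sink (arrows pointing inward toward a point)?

The sink sits at approximately (-1.5, -1.9), which lies in quadrant Q3. The divergence there is about -3, negative as expected for a sink.

Q3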